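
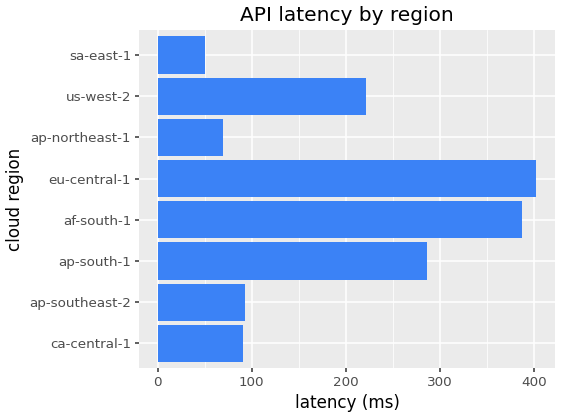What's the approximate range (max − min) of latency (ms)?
Max eu-central-1 ≈ 400, min sa-east-1 ≈ 50; range ≈ 350.

≈ 350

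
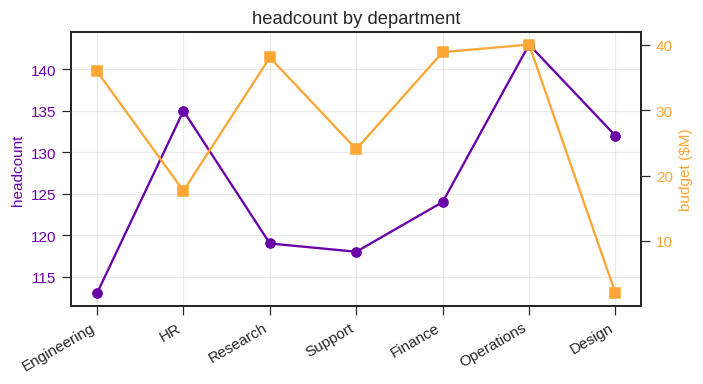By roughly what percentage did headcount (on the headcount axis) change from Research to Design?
Research ≈ 120, Design ≈ 130; (130 − 120) / 120 ≈ +8.3%.

≈ +8.3%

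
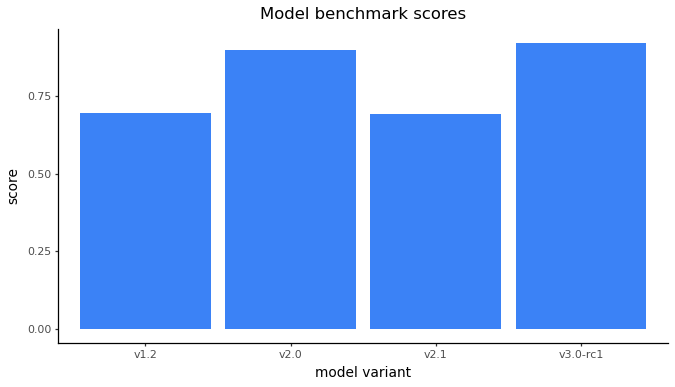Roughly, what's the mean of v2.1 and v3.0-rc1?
(0.7 + 0.9) / 2 ≈ 0.8.

≈ 0.8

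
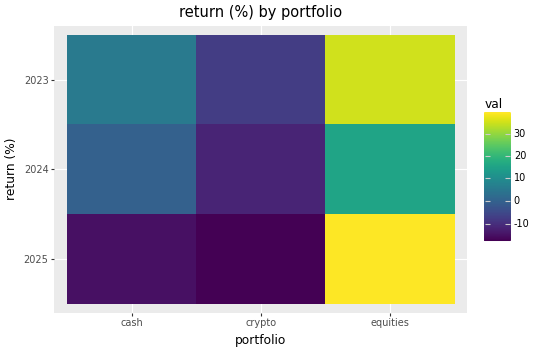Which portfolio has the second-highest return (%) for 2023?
cash

Top 3 for 2023: equities ≈ 35, cash ≈ 5, crypto ≈ -10.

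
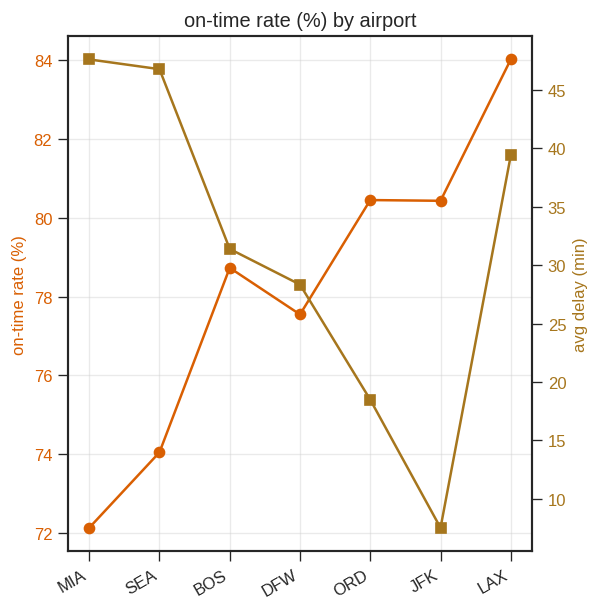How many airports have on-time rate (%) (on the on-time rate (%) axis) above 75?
5

Above 75: BOS, DFW, ORD, JFK, LAX.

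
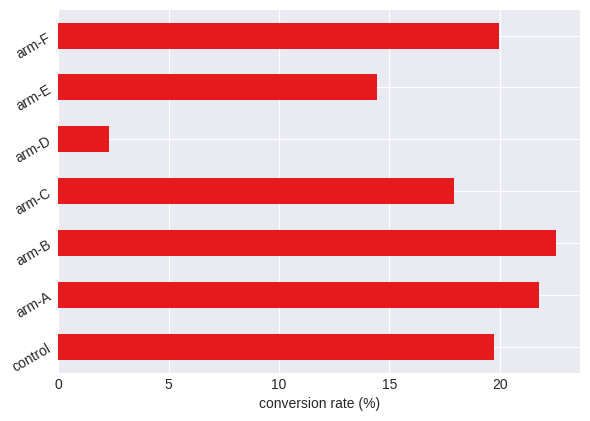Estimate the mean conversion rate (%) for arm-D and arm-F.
≈ 11

(2 + 20) / 2 ≈ 11.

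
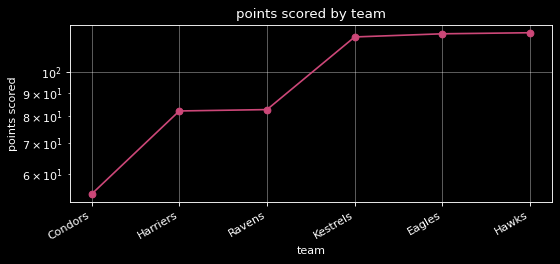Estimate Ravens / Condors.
≈ 1.6×

Ravens ≈ 80, Condors ≈ 50; 80/50 ≈ 1.6.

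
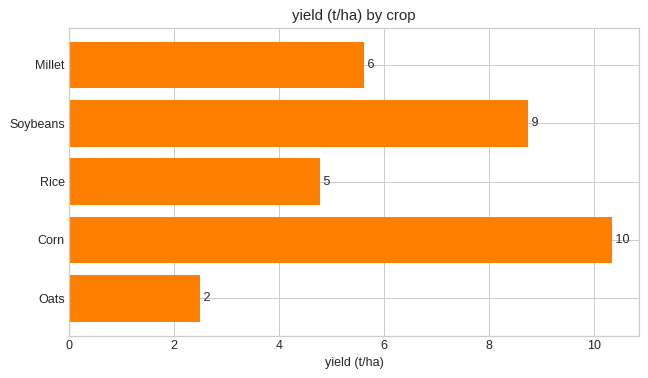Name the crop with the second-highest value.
Soybeans

Top 3: Corn ≈ 10, Soybeans ≈ 9, Millet ≈ 6.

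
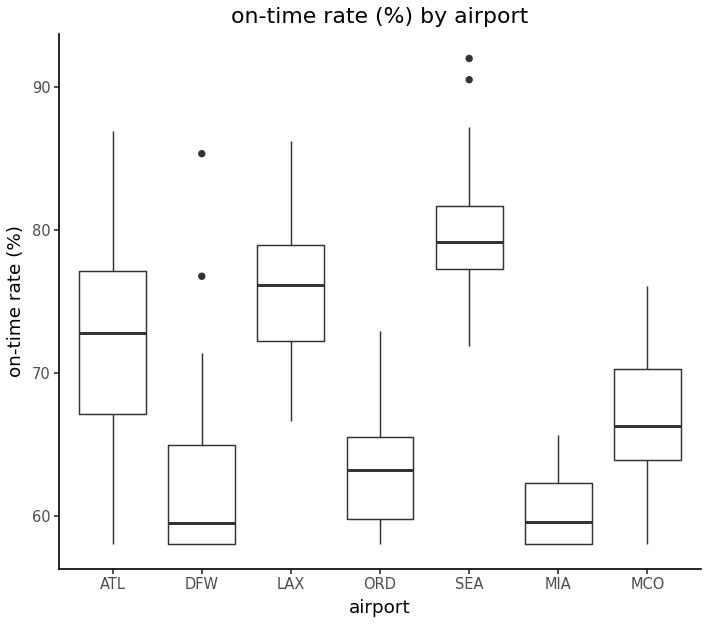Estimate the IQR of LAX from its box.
≈ 6

Q3 ≈ 78, Q1 ≈ 72; IQR ≈ 6.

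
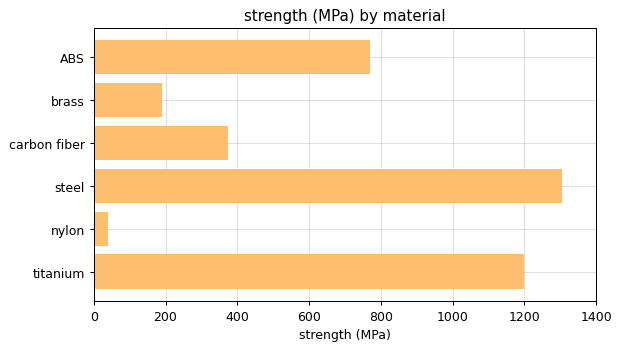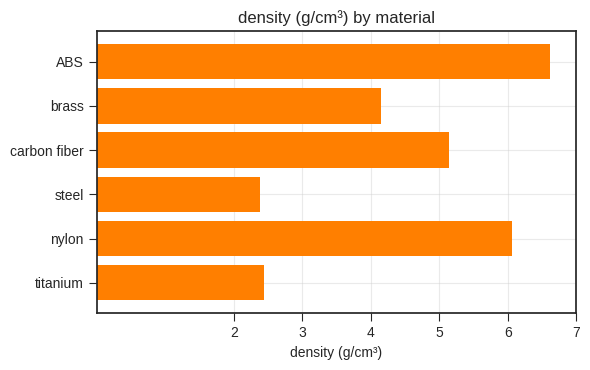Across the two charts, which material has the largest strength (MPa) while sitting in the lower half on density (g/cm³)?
Chart 2 median density (g/cm³) ≈ 5; below-median materials: brass, steel, titanium. Among those, steel has the highest strength (MPa) (≈ 1400).

steel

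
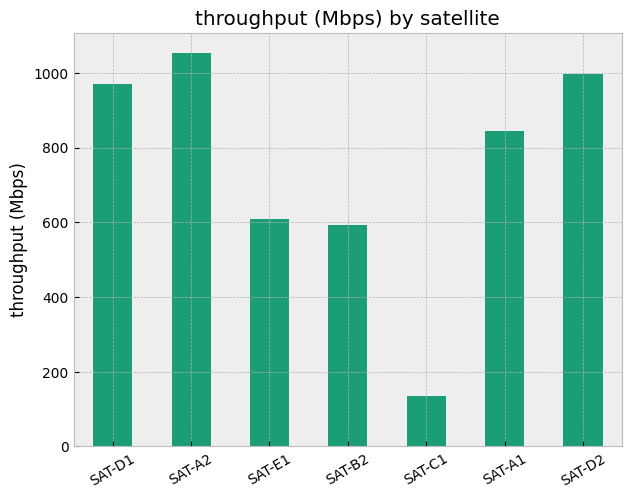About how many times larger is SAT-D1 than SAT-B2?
≈ 1.67×

SAT-D1 ≈ 1000, SAT-B2 ≈ 600; 1000/600 ≈ 1.67.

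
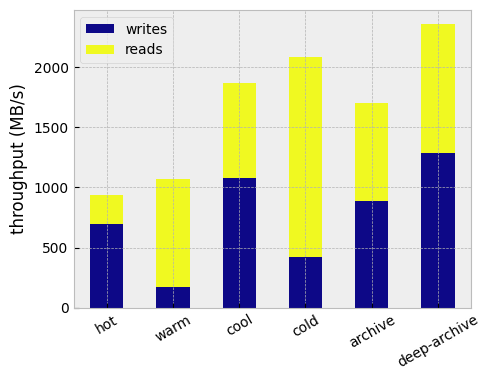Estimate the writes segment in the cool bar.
writes top ≈ 1000, bottom ≈ 0; segment ≈ 1000.

≈ 1000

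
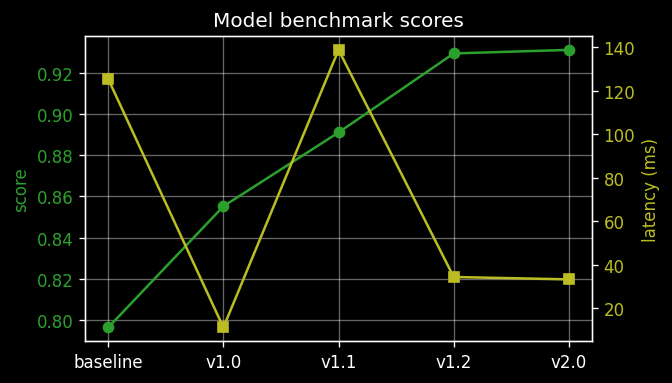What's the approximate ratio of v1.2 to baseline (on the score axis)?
≈ 1.15×

v1.2 ≈ 0.92, baseline ≈ 0.80; 0.92/0.80 ≈ 1.15.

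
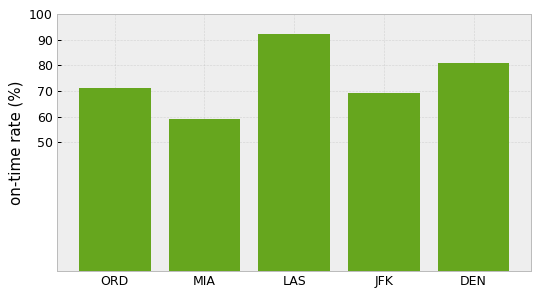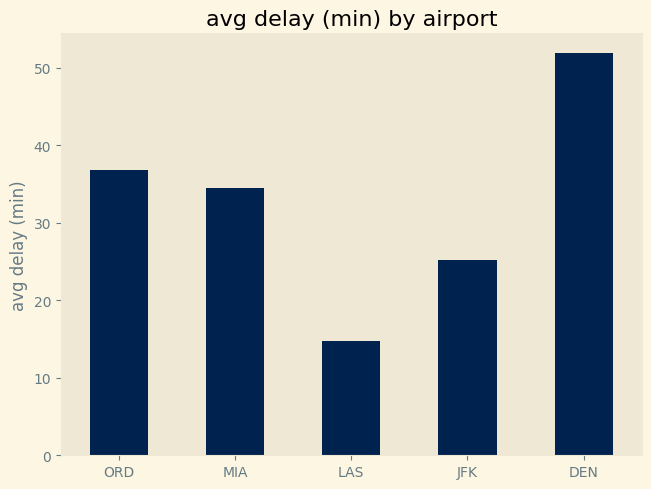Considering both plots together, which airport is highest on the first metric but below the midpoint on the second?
Chart 2 median avg delay (min) ≈ 35; below-median airports: LAS, JFK. Among those, LAS has the highest on-time rate (%) (≈ 90).

LAS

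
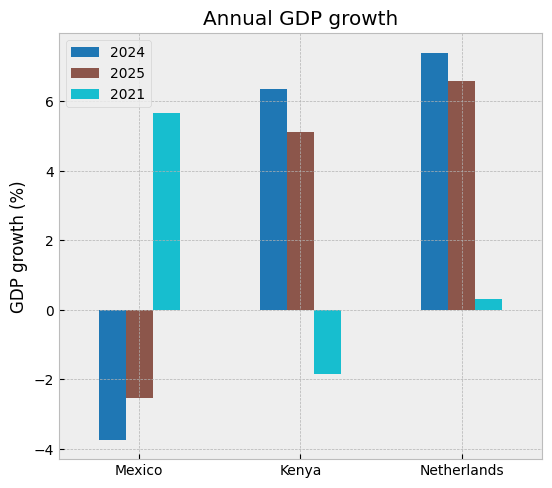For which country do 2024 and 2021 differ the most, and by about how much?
Mexico, ≈ 10 %

Mexico: 2024 ≈ -4, 2021 ≈ 6 → gap ≈ 10. Next-largest (Kenya) is only ≈ 8.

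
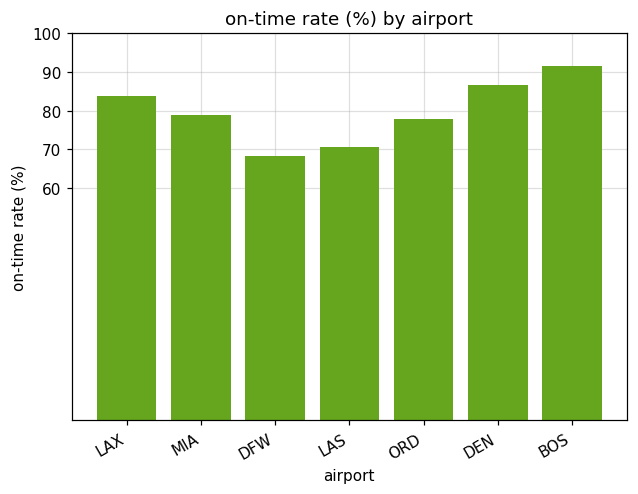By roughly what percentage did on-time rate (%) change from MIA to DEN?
MIA ≈ 80, DEN ≈ 90; (90 − 80) / 80 ≈ +12.5%.

≈ +12.5%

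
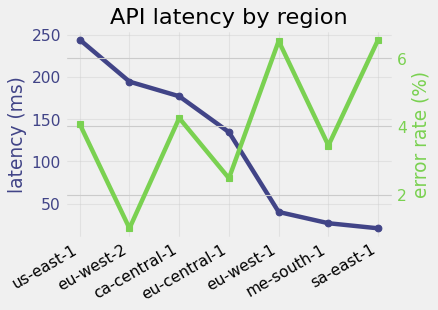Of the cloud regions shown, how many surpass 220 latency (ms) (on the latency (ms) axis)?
1

Above 220: us-east-1.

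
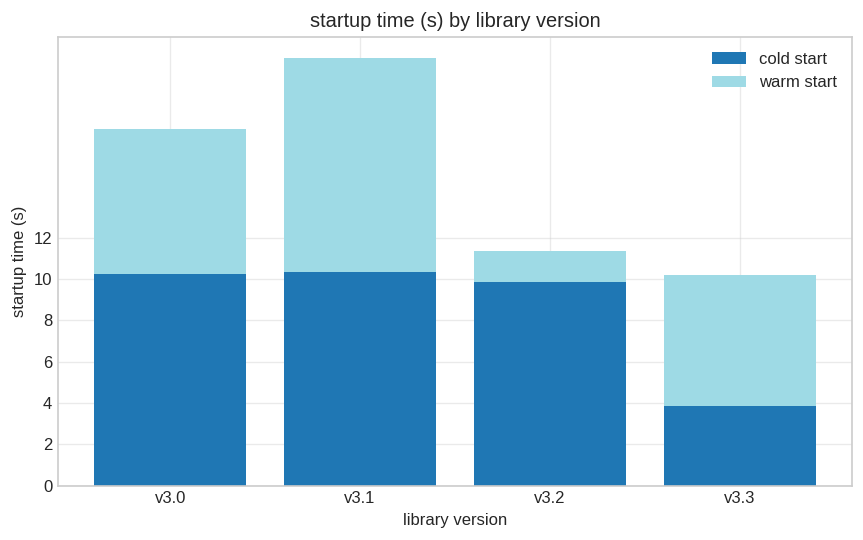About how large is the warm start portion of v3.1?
≈ 10

warm start top ≈ 20, bottom ≈ 10; segment ≈ 10.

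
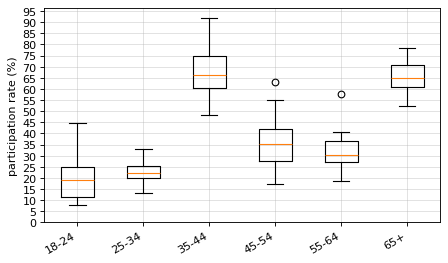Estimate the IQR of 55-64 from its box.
Q3 ≈ 35, Q1 ≈ 25; IQR ≈ 10.

≈ 10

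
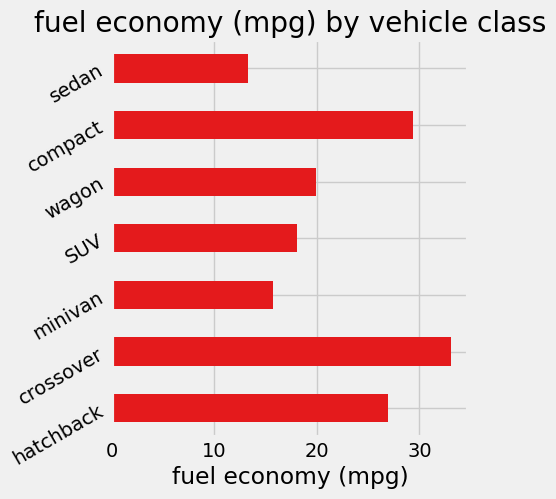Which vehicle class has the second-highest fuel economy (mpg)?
compact

Top 3: crossover ≈ 35, compact ≈ 30, hatchback ≈ 25.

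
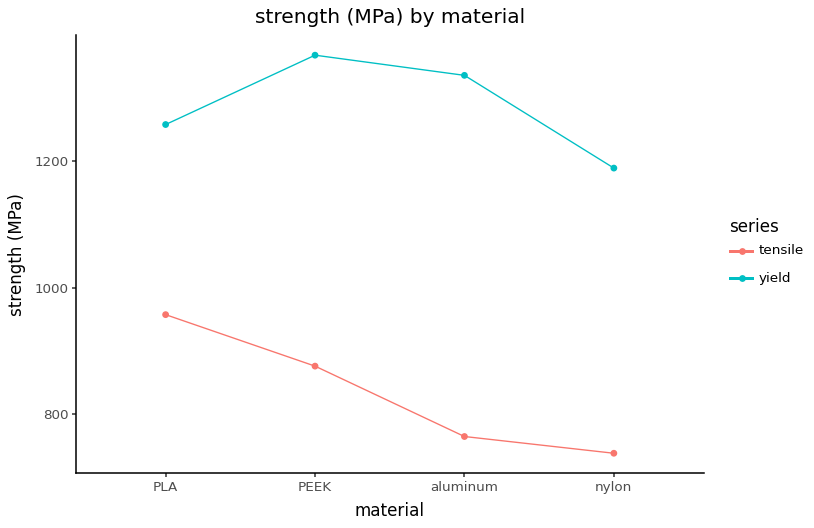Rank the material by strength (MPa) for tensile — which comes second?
Top 3 for tensile: PLA ≈ 1000, PEEK ≈ 900, aluminum ≈ 800.

PEEK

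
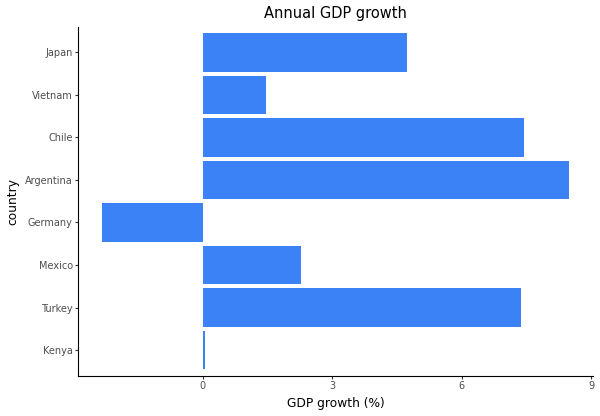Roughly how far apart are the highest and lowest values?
Max Argentina ≈ 8, min Germany ≈ -2; range ≈ 10.

≈ 10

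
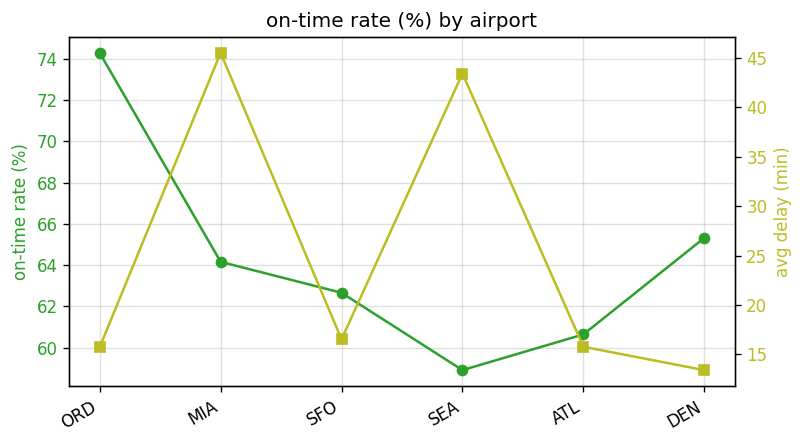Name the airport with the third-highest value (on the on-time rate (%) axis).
Top 4 (on the on-time rate (%) axis): ORD ≈ 74, DEN ≈ 66, MIA ≈ 64, SFO ≈ 62.

MIA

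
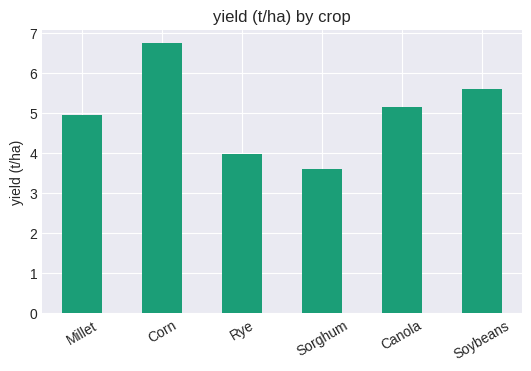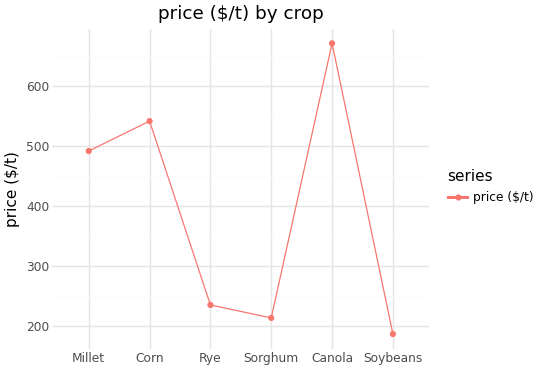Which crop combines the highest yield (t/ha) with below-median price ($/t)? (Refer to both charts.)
Soybeans

Chart 2 median price ($/t) ≈ 400; below-median crops: Rye, Sorghum, Soybeans. Among those, Soybeans has the highest yield (t/ha) (≈ 6).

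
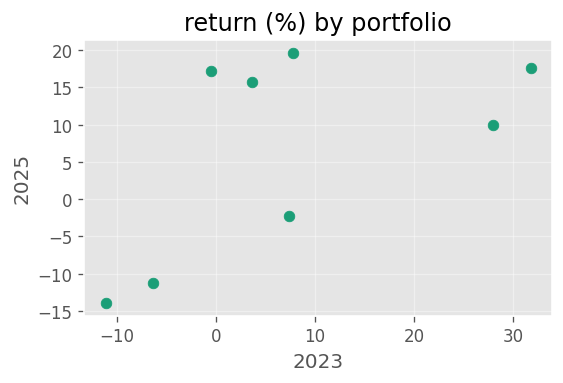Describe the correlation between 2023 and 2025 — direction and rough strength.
Points are positively correlated; moderate (|r| ≈ 0.6).

positive, moderate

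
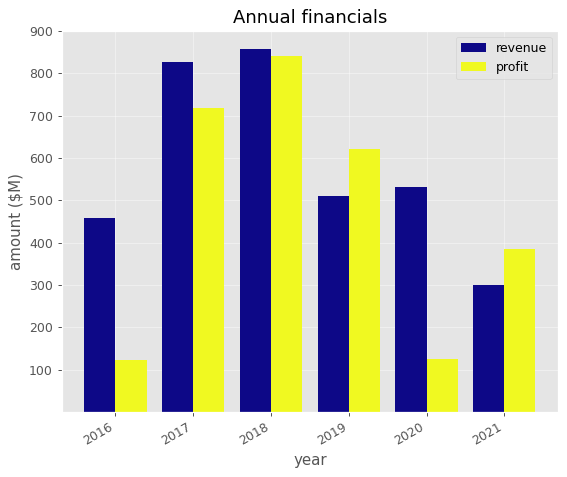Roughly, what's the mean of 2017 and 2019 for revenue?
≈ 650

(800 + 500) / 2 ≈ 650.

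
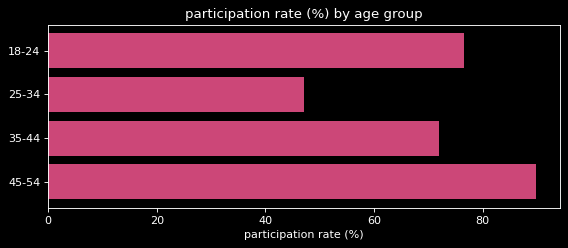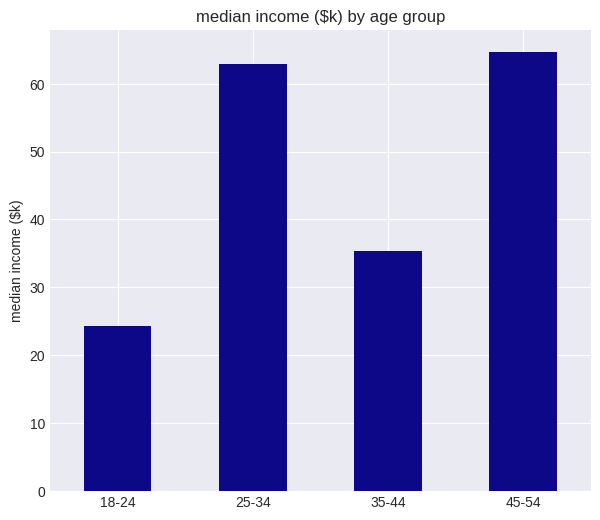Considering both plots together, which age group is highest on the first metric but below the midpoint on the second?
18-24

Chart 2 median median income ($k) ≈ 50; below-median age groups: 18-24, 35-44. Among those, 18-24 has the highest participation rate (%) (≈ 80).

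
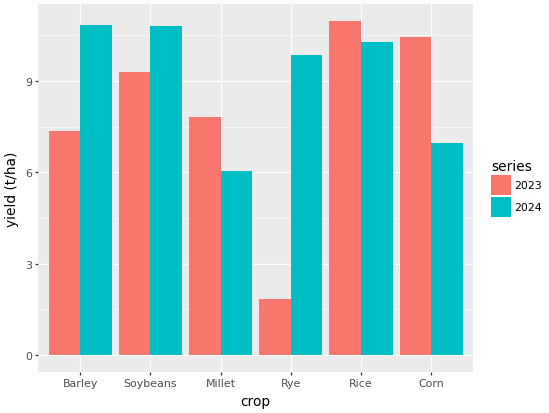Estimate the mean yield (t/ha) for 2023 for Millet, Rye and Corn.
(8 + 2 + 10) / 3 ≈ 7.

≈ 7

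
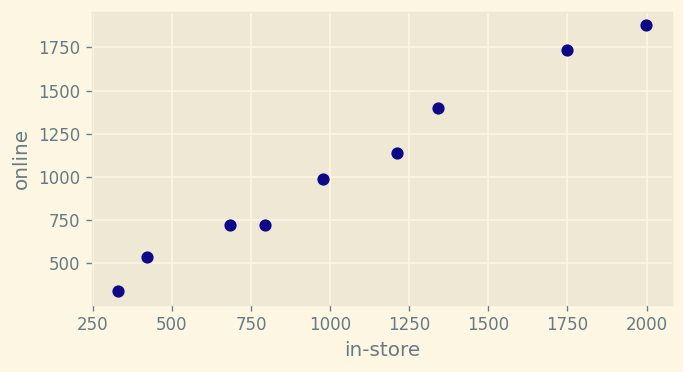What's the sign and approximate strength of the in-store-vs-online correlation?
Points are positively correlated; strong (|r| ≈ 1.0).

positive, strong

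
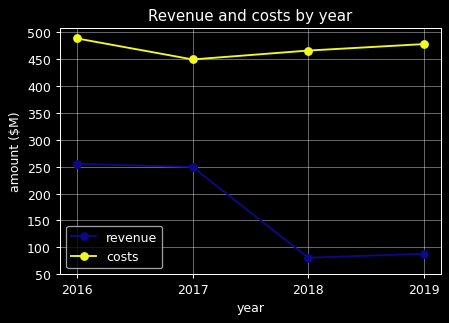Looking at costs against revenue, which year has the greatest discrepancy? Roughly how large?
2019, ≈ 400 $M

2019: costs ≈ 500, revenue ≈ 100 → gap ≈ 400. Next-largest (2018) is only ≈ 350.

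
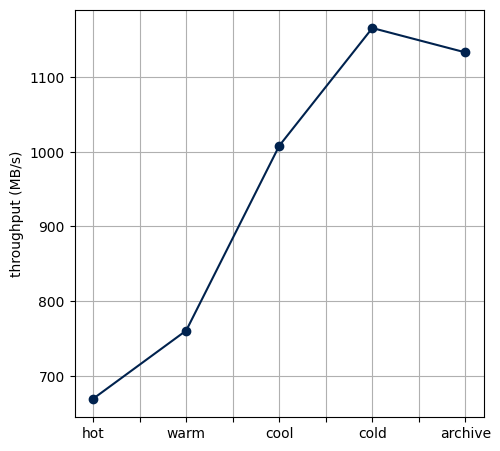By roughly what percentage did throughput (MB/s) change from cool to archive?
cool ≈ 1000, archive ≈ 1150; (1150 − 1000) / 1000 ≈ +15%.

≈ +15%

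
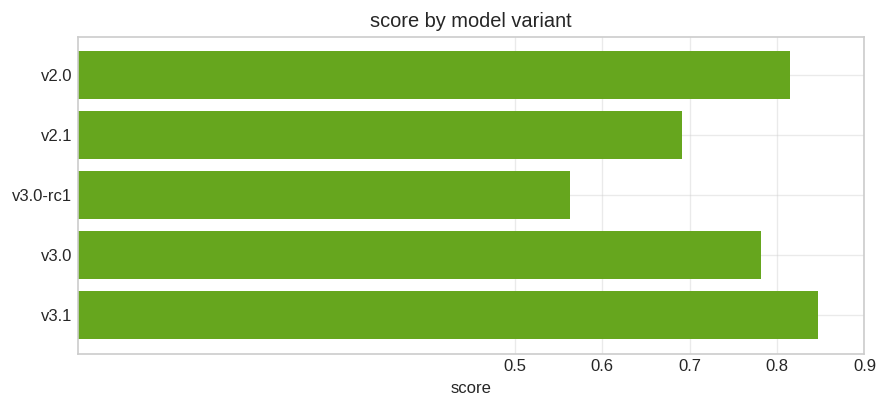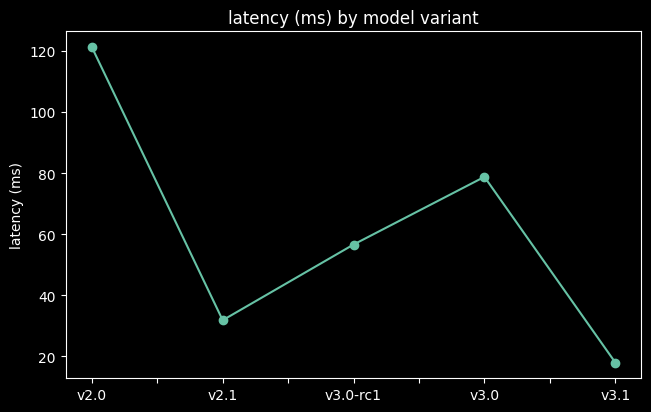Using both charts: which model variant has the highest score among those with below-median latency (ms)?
v3.1

Chart 2 median latency (ms) ≈ 60; below-median model variants: v2.1, v3.1. Among those, v3.1 has the highest score (≈ 0.8).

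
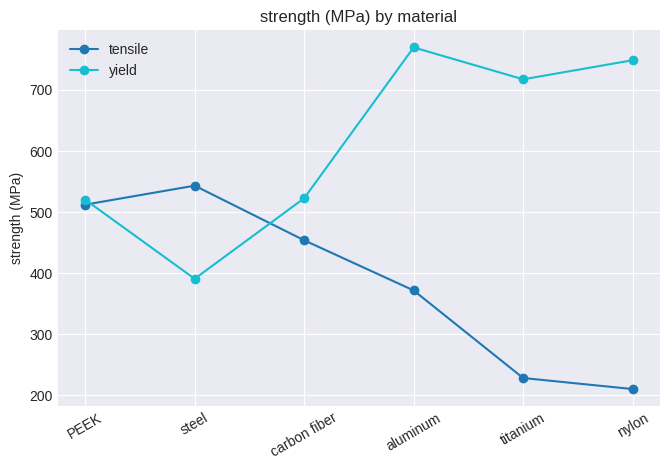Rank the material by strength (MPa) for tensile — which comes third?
carbon fiber

Top 4 for tensile: steel ≈ 550, PEEK ≈ 500, carbon fiber ≈ 450, aluminum ≈ 350.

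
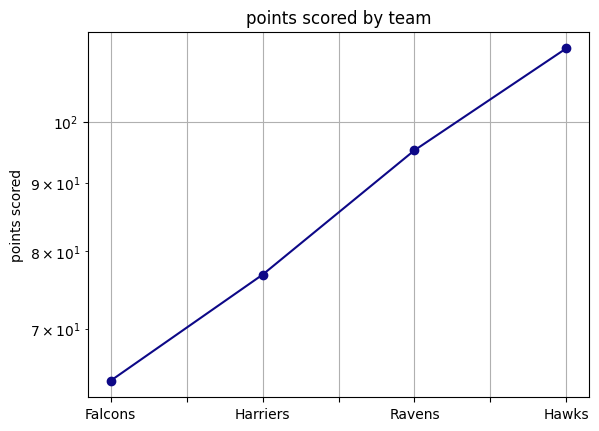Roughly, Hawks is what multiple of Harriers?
Hawks ≈ 115, Harriers ≈ 75; 115/75 ≈ 1.53.

≈ 1.53×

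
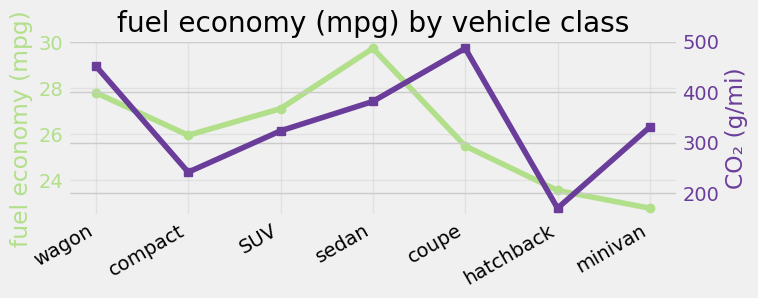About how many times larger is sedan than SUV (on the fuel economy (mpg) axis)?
sedan ≈ 30, SUV ≈ 27; 30/27 ≈ 1.11.

≈ 1.11×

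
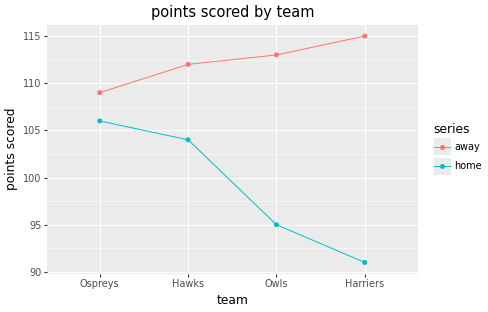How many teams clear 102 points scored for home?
Above 102: Ospreys, Hawks.

2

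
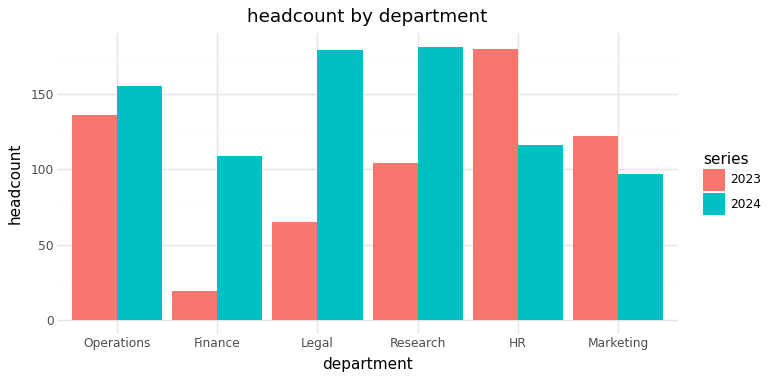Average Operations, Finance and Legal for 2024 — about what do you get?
(160 + 100 + 180) / 3 ≈ 147.

≈ 147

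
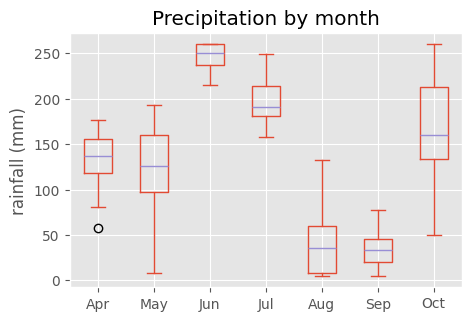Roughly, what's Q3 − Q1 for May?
≈ 60

Q3 ≈ 160, Q1 ≈ 100; IQR ≈ 60.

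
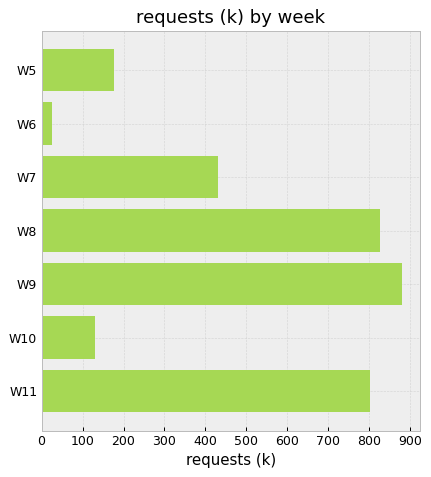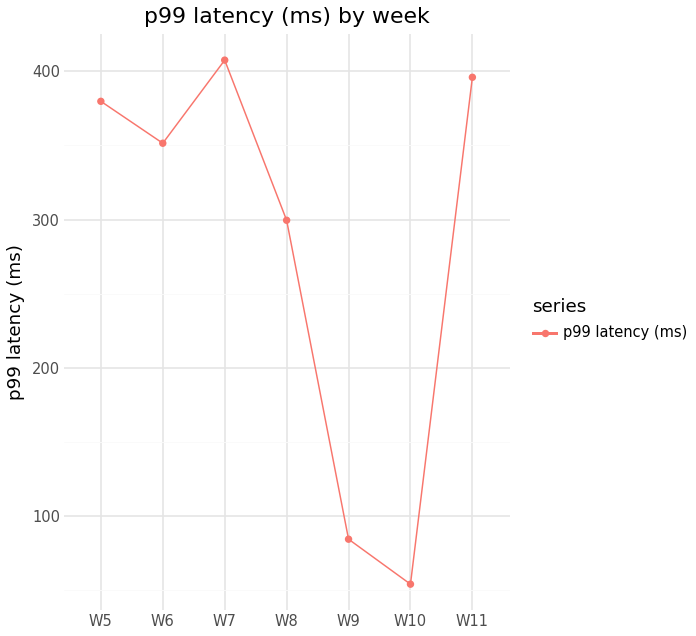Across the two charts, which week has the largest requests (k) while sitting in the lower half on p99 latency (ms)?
W9

Chart 2 median p99 latency (ms) ≈ 350; below-median weeks: W8, W9, W10. Among those, W9 has the highest requests (k) (≈ 900).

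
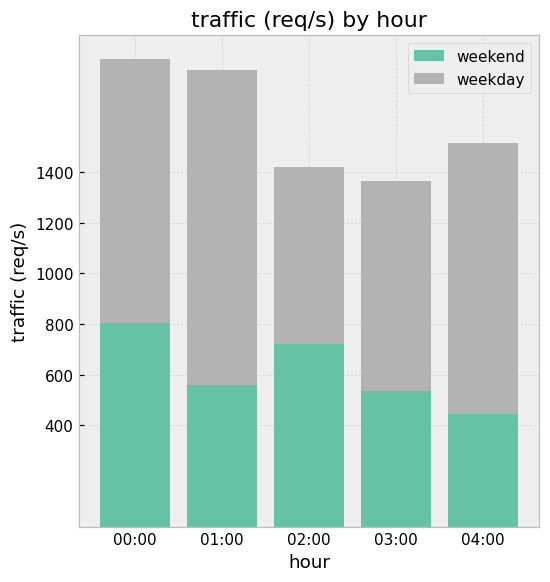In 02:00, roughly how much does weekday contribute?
weekday top ≈ 1400, bottom ≈ 800; segment ≈ 600.

≈ 600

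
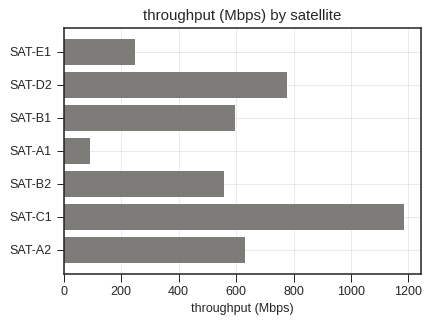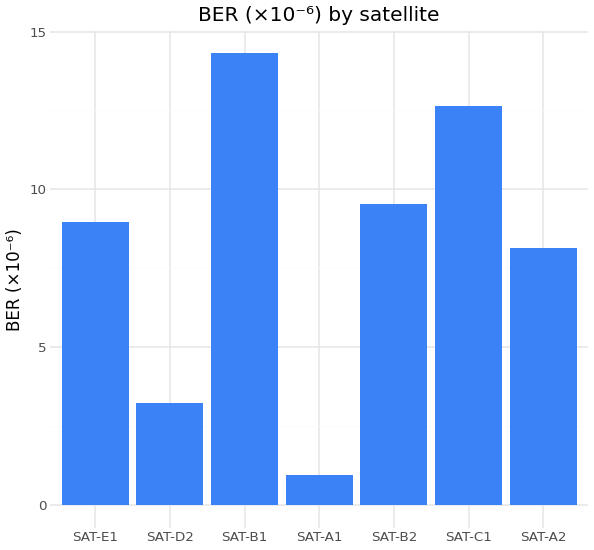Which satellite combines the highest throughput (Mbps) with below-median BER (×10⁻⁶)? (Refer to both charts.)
Chart 2 median BER (×10⁻⁶) ≈ 8; below-median satellites: SAT-D2, SAT-A1, SAT-A2. Among those, SAT-D2 has the highest throughput (Mbps) (≈ 800).

SAT-D2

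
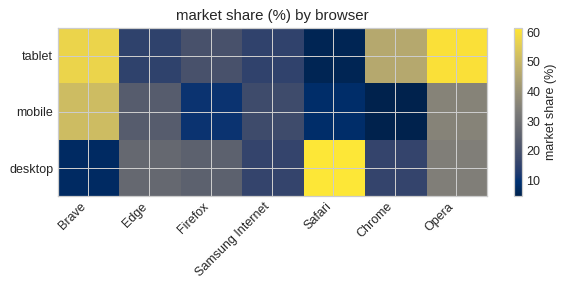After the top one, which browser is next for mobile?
Opera

Top 3 for mobile: Brave ≈ 50, Opera ≈ 35, Edge ≈ 25.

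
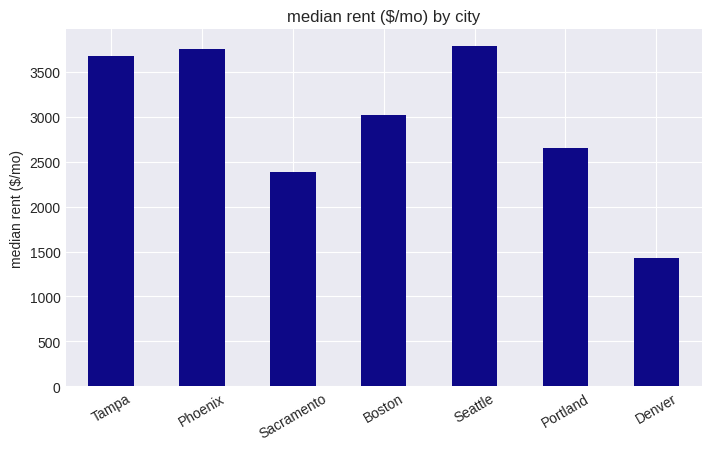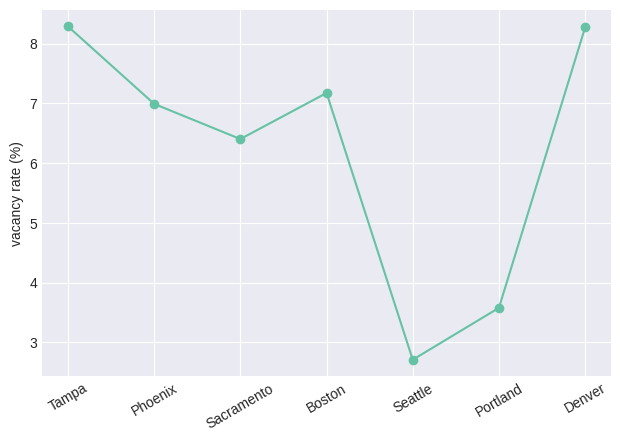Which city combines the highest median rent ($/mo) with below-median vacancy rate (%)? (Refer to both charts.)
Chart 2 median vacancy rate (%) ≈ 7; below-median cities: Sacramento, Seattle, Portland. Among those, Seattle has the highest median rent ($/mo) (≈ 4000).

Seattle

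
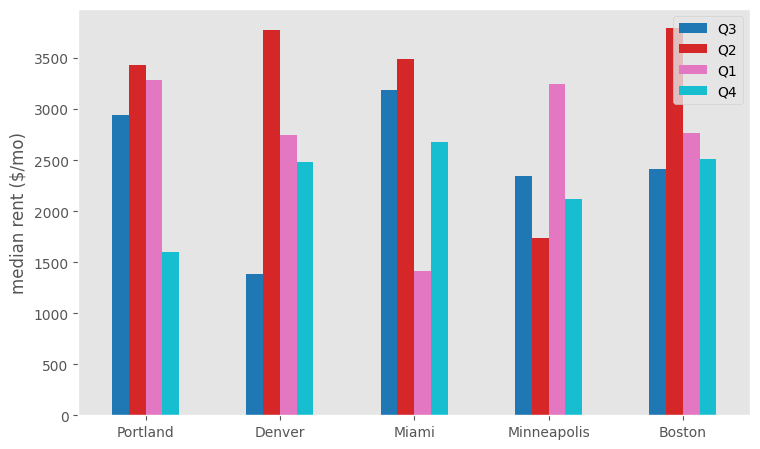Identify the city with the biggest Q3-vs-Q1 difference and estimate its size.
Miami, ≈ 1500 $/mo

Miami: Q3 ≈ 3000, Q1 ≈ 1500 → gap ≈ 1500. Next-largest (Denver) is only ≈ 1000.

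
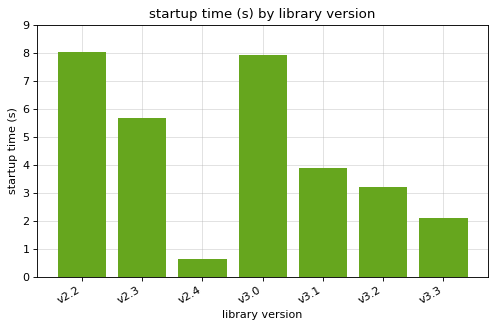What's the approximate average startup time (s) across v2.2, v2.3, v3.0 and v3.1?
≈ 6

(8 + 6 + 8 + 4) / 4 ≈ 6.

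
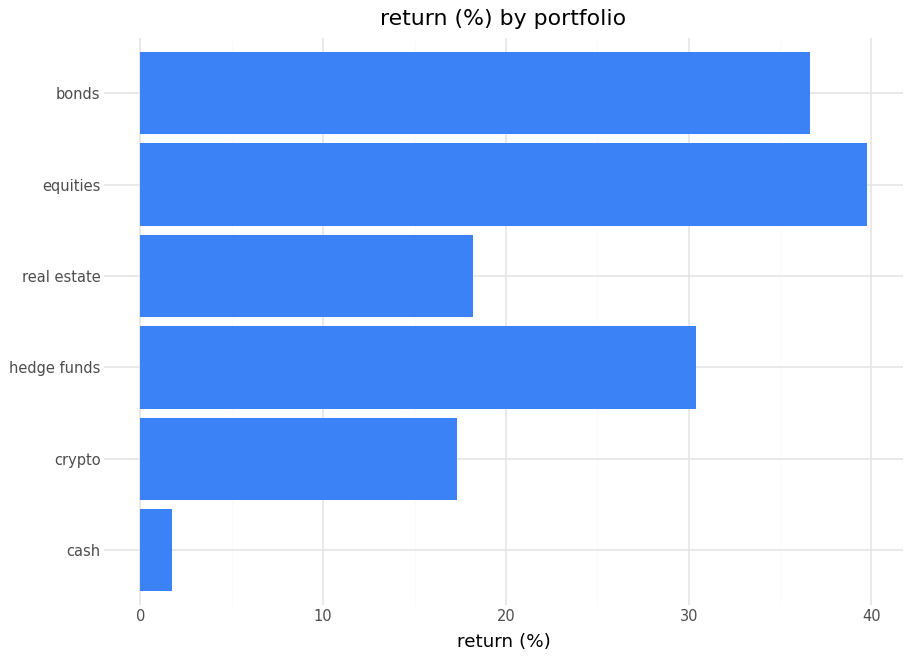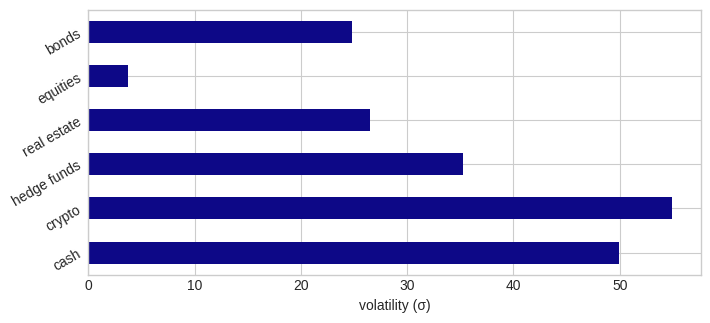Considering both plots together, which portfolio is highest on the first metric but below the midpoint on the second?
equities

Chart 2 median volatility (σ) ≈ 30; below-median portfolios: real estate, equities, bonds. Among those, equities has the highest return (%) (≈ 40).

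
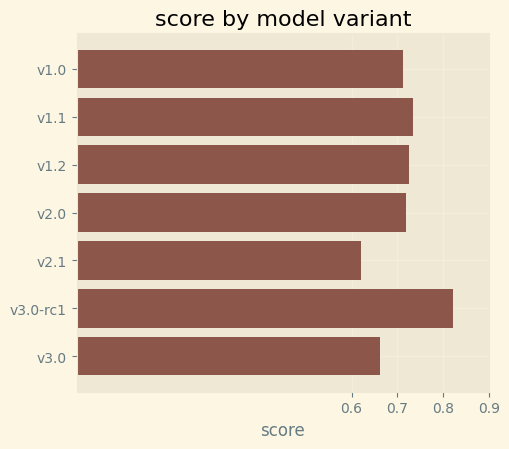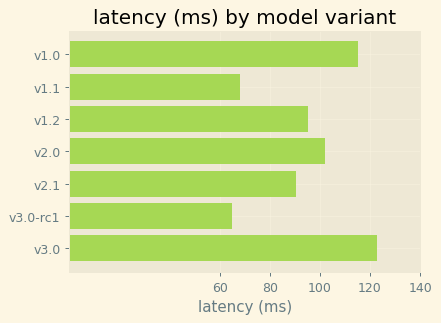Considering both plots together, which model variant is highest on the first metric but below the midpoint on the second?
Chart 2 median latency (ms) ≈ 100; below-median model variants: v1.1, v2.1, v3.0-rc1. Among those, v3.0-rc1 has the highest score (≈ 0.8).

v3.0-rc1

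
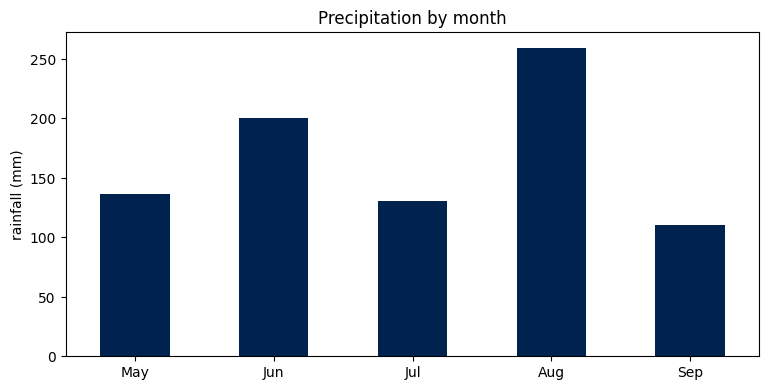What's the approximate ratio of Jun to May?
≈ 1.6×

Jun ≈ 200, May ≈ 125; 200/125 ≈ 1.6.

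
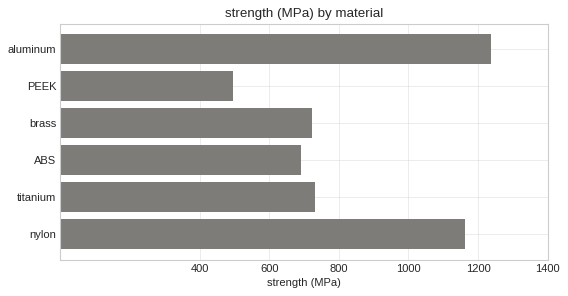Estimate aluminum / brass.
aluminum ≈ 1200, brass ≈ 800; 1200/800 ≈ 1.5.

≈ 1.5×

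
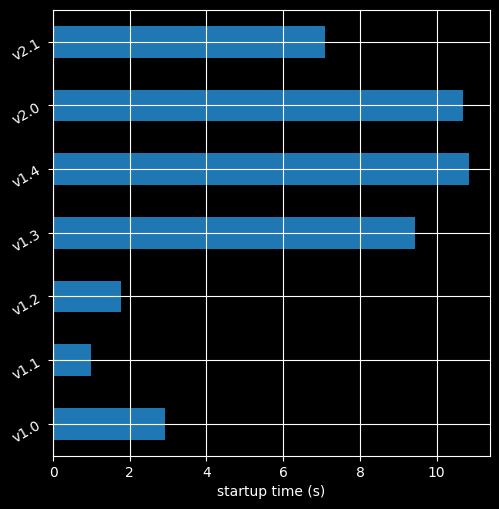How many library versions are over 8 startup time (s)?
3

Above 8: v1.3, v1.4, v2.0.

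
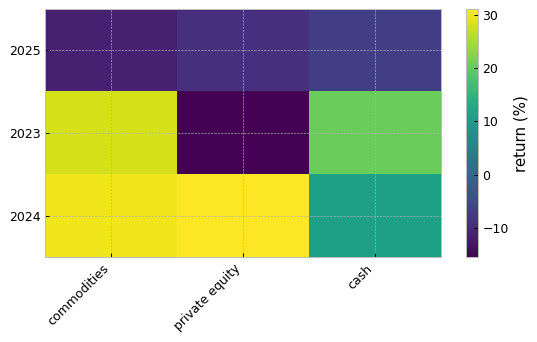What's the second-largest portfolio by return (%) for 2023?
cash

Top 3 for 2023: commodities ≈ 30, cash ≈ 20, private equity ≈ -15.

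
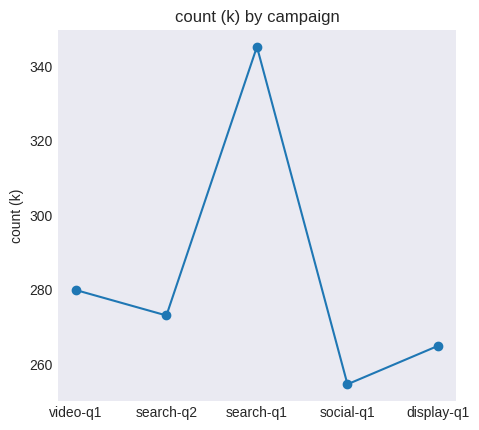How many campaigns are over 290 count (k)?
1

Above 290: search-q1.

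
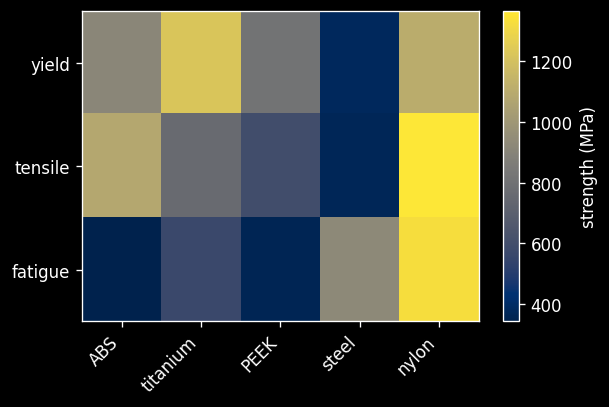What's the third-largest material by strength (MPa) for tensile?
Top 4 for tensile: nylon ≈ 1400, ABS ≈ 1100, titanium ≈ 800, PEEK ≈ 600.

titanium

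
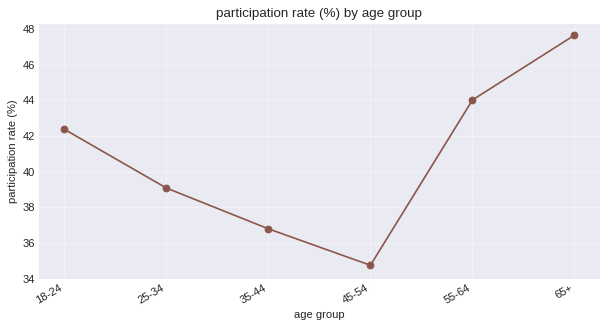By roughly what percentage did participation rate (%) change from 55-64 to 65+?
55-64 ≈ 44, 65+ ≈ 48; (48 − 44) / 44 ≈ +9.1%.

≈ +9.1%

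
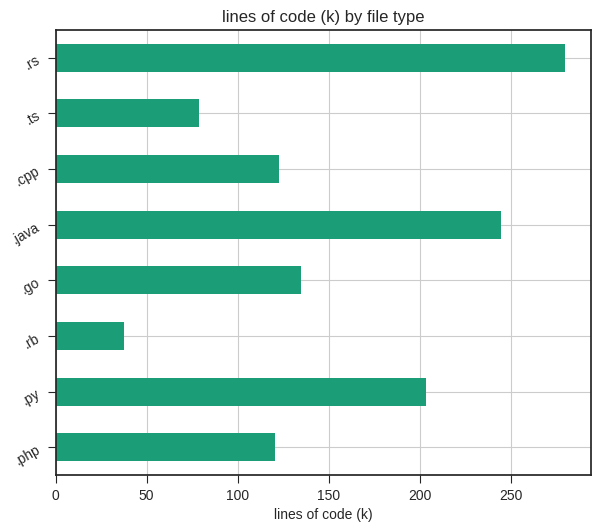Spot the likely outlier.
.rs ≈ 275; the rest sit between ≈ 50 and ≈ 250.

.rs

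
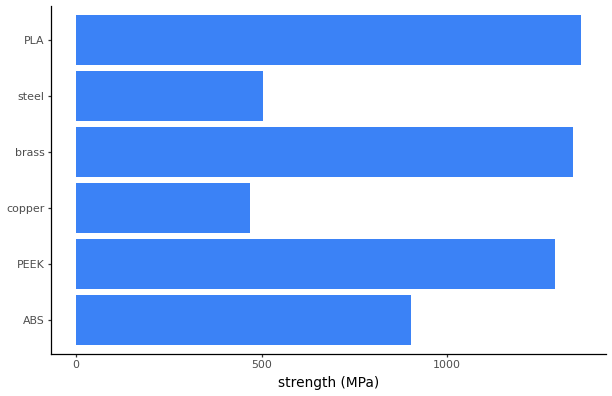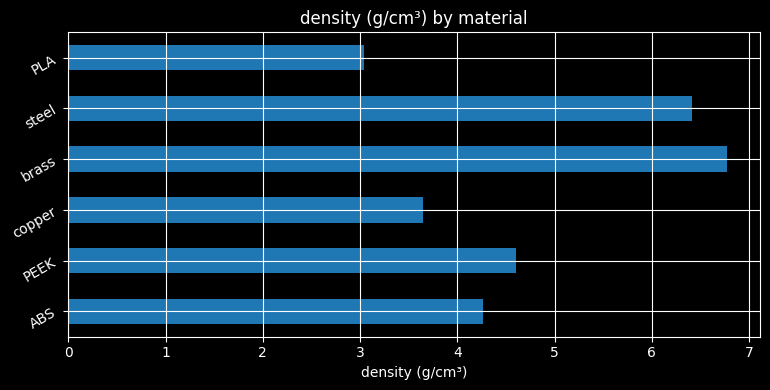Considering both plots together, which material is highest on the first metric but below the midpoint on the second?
PLA

Chart 2 median density (g/cm³) ≈ 4; below-median materials: ABS, copper, PLA. Among those, PLA has the highest strength (MPa) (≈ 1400).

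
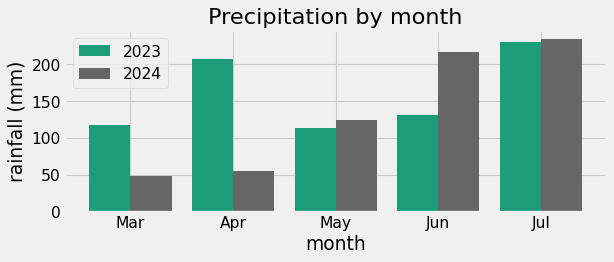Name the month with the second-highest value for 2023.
Top 3 for 2023: Jul ≈ 240, Apr ≈ 200, Jun ≈ 140.

Apr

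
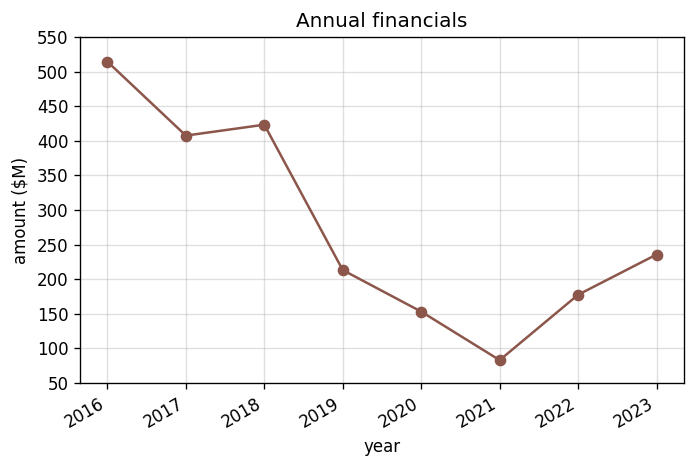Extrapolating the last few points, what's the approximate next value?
≈ 325

Last three: 100, 200, 250 → slope ≈ 75/step → next ≈ 325.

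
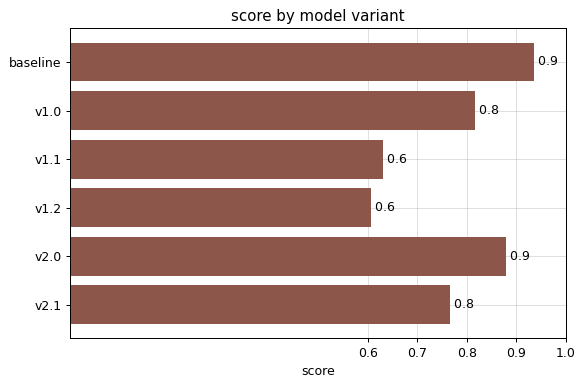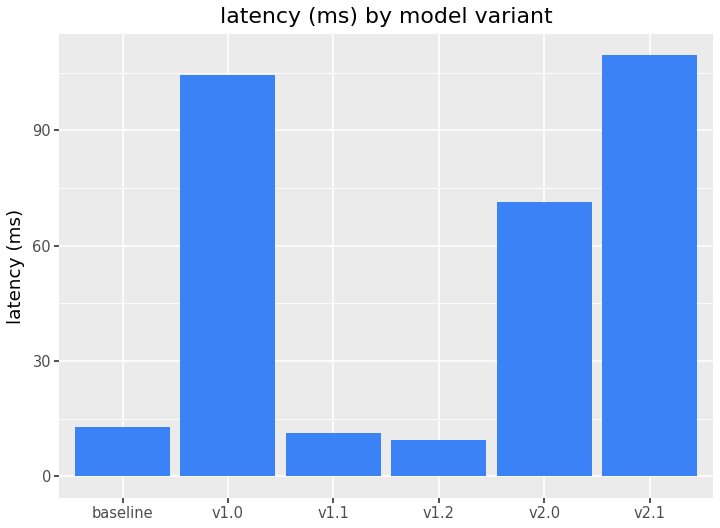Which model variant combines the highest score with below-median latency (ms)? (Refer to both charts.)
baseline

Chart 2 median latency (ms) ≈ 40; below-median model variants: baseline, v1.1, v1.2. Among those, baseline has the highest score (≈ 0.9).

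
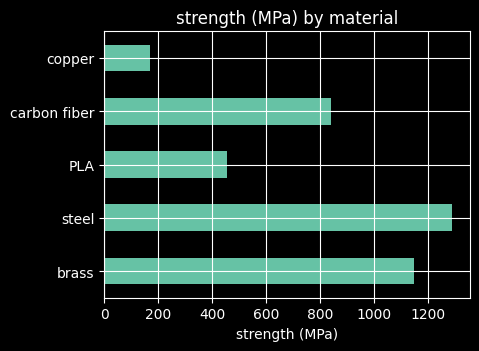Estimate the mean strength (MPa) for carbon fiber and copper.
≈ 500

(800 + 200) / 2 ≈ 500.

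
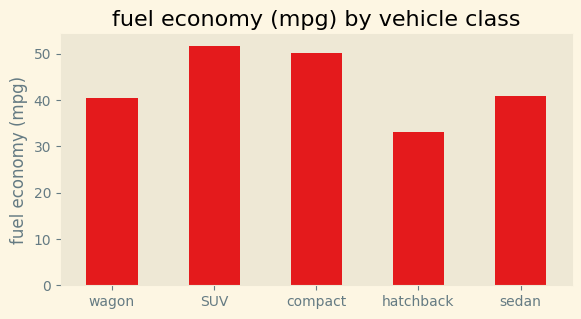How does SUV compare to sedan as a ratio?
SUV ≈ 50, sedan ≈ 40; 50/40 ≈ 1.25.

≈ 1.25×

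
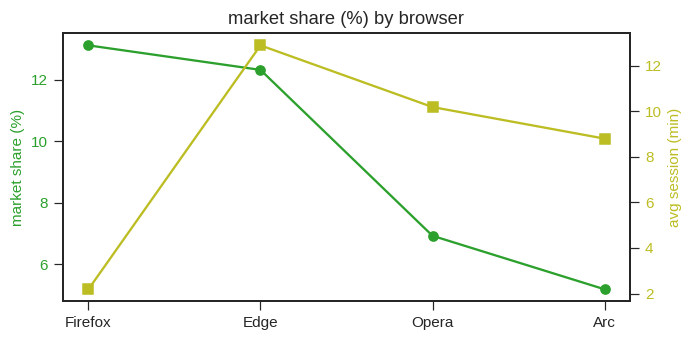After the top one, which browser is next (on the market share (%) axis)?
Edge

Top 3 (on the market share (%) axis): Firefox ≈ 13, Edge ≈ 12, Opera ≈ 7.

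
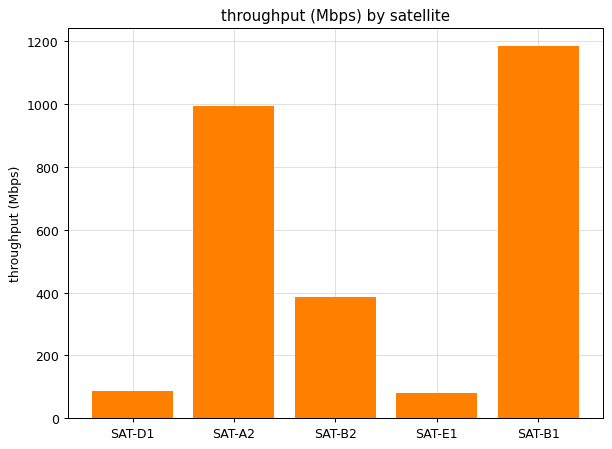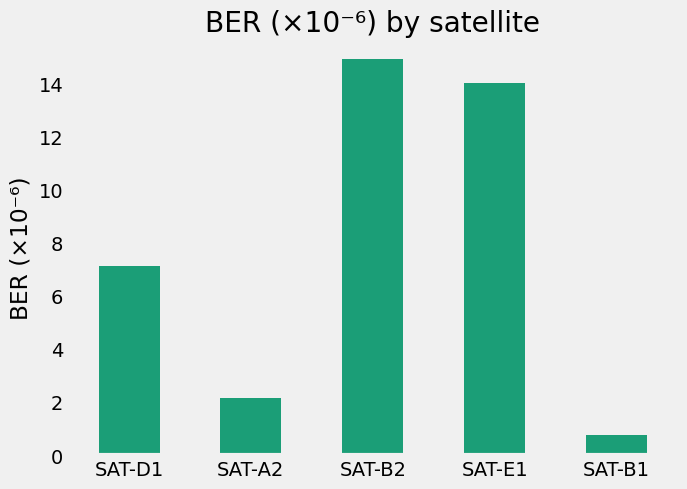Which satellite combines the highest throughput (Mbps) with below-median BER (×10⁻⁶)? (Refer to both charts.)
Chart 2 median BER (×10⁻⁶) ≈ 8; below-median satellites: SAT-A2, SAT-B1. Among those, SAT-B1 has the highest throughput (Mbps) (≈ 1200).

SAT-B1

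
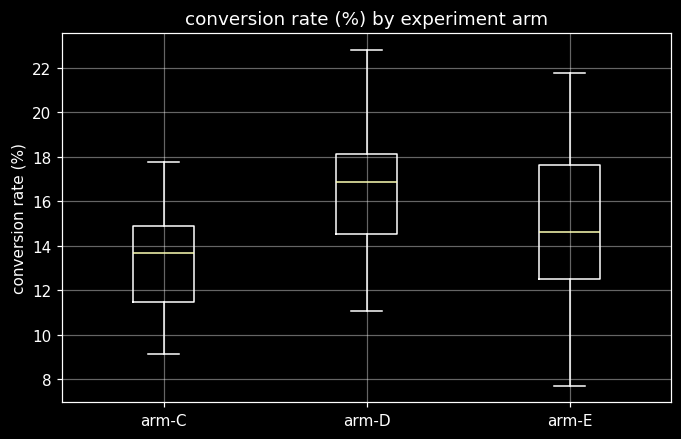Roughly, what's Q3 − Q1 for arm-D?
≈ 3.5

Q3 ≈ 18.0, Q1 ≈ 14.5; IQR ≈ 3.5.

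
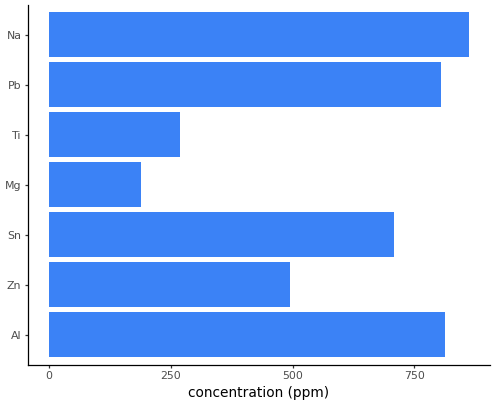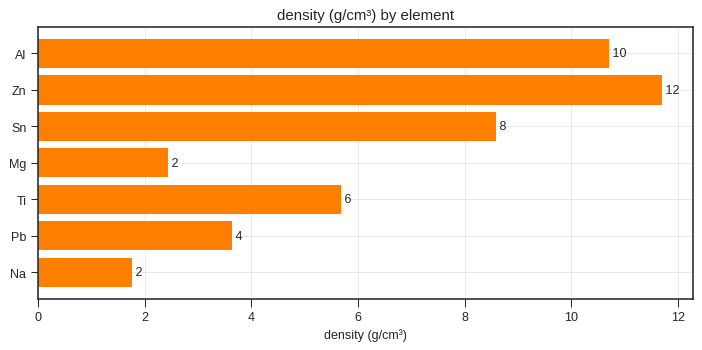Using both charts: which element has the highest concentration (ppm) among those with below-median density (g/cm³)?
Na

Chart 2 median density (g/cm³) ≈ 6; below-median elements: Mg, Pb, Na. Among those, Na has the highest concentration (ppm) (≈ 900).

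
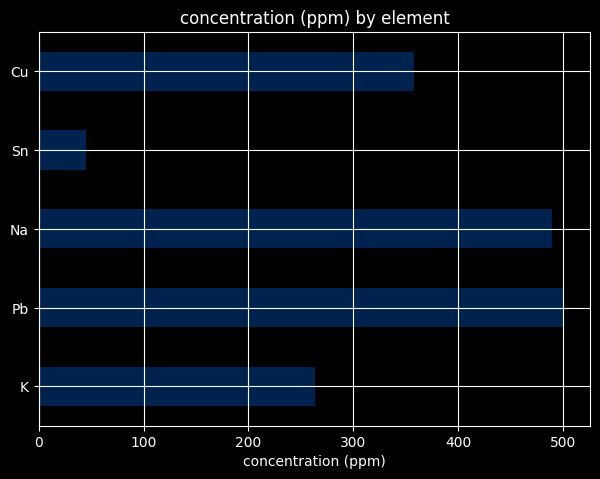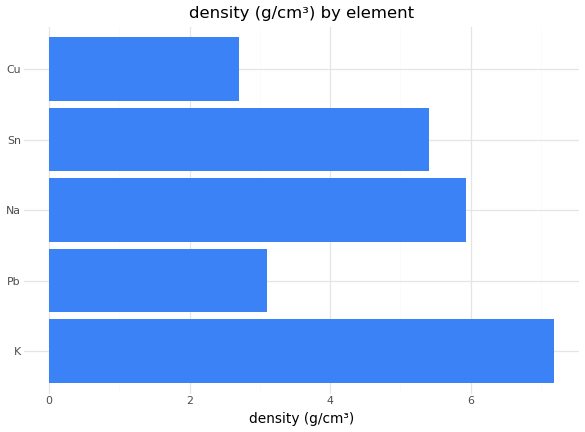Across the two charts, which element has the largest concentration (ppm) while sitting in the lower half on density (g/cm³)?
Pb

Chart 2 median density (g/cm³) ≈ 5; below-median elements: Pb, Cu. Among those, Pb has the highest concentration (ppm) (≈ 500).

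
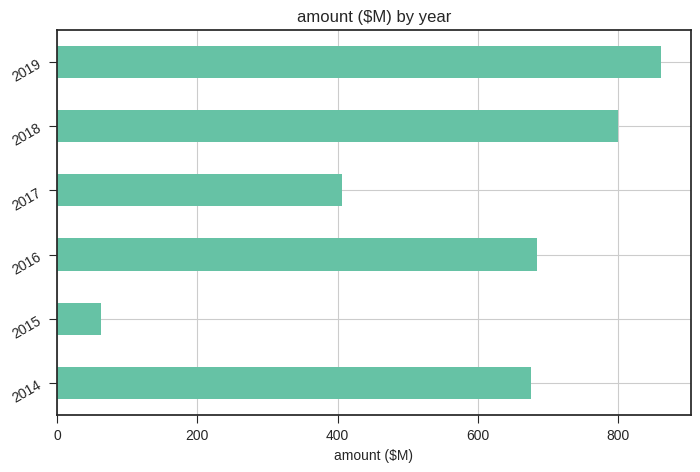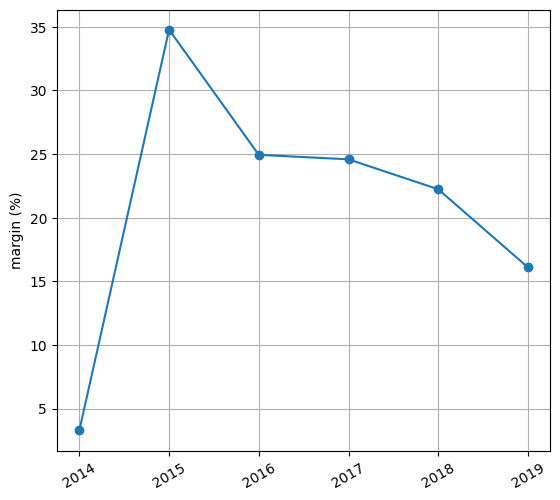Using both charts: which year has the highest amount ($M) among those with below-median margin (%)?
Chart 2 median margin (%) ≈ 25; below-median years: 2014, 2018, 2019. Among those, 2019 has the highest amount ($M) (≈ 900).

2019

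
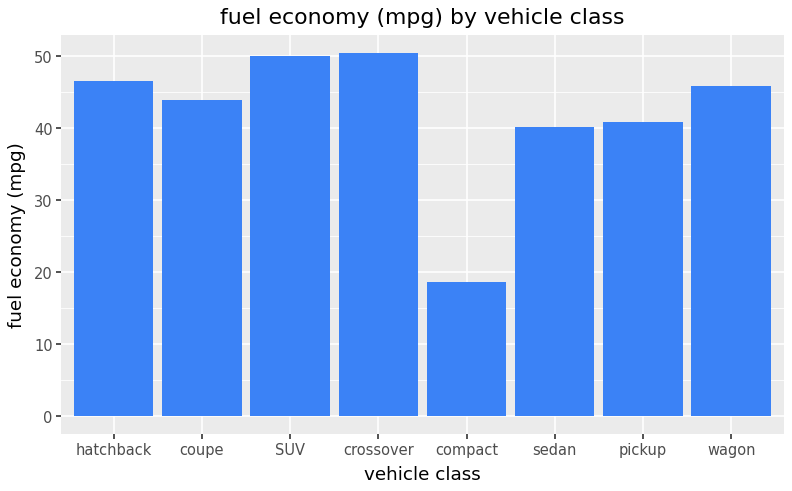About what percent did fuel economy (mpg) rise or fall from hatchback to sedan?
≈ -11.1%

hatchback ≈ 45, sedan ≈ 40; (40 − 45) / 45 ≈ -11.1%.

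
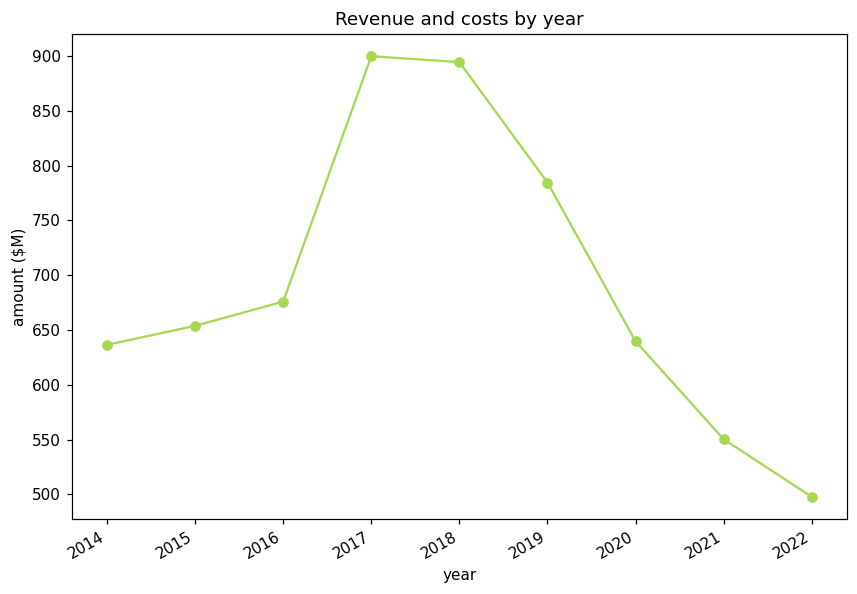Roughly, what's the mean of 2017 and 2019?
≈ 850

(900 + 800) / 2 ≈ 850.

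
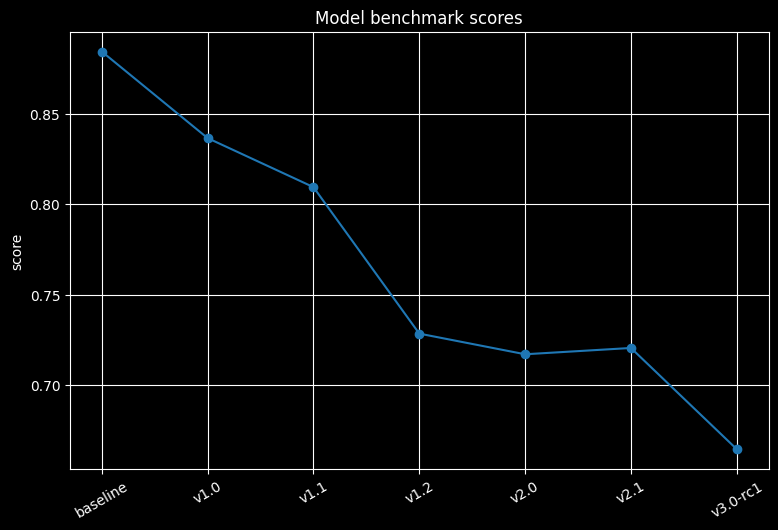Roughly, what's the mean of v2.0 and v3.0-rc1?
≈ 0.69

(0.72 + 0.66) / 2 ≈ 0.69.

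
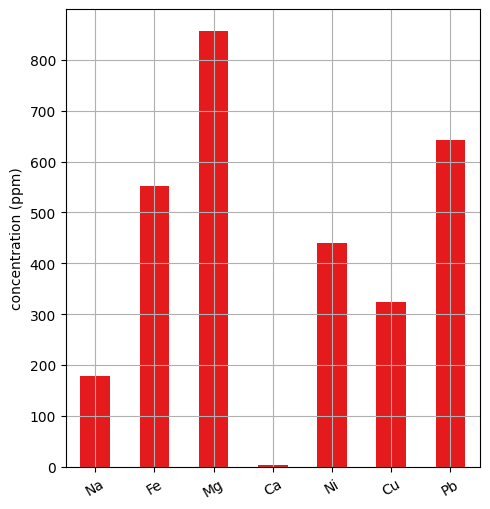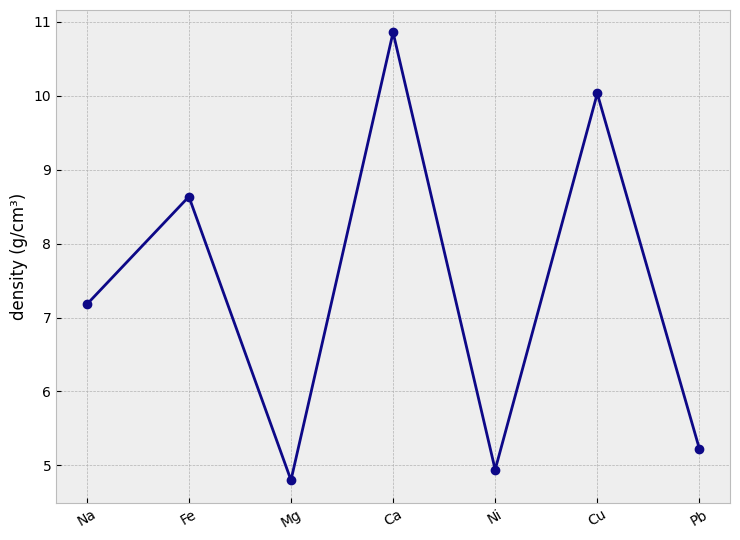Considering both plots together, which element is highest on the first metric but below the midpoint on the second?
Chart 2 median density (g/cm³) ≈ 7; below-median elements: Mg, Ni, Pb. Among those, Mg has the highest concentration (ppm) (≈ 900).

Mg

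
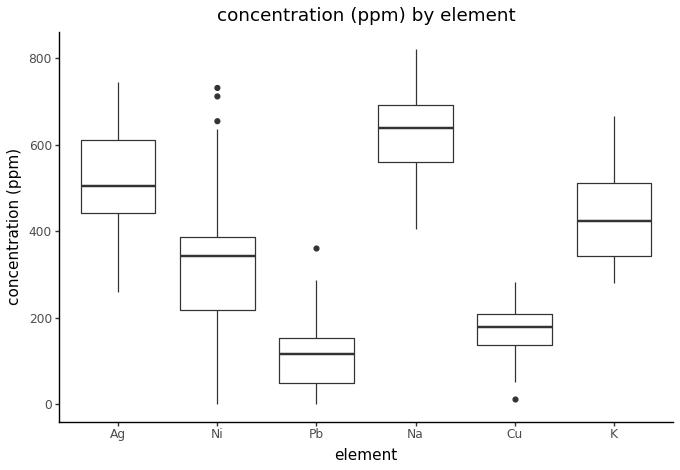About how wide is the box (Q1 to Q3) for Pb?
≈ 100

Q3 ≈ 150, Q1 ≈ 50; IQR ≈ 100.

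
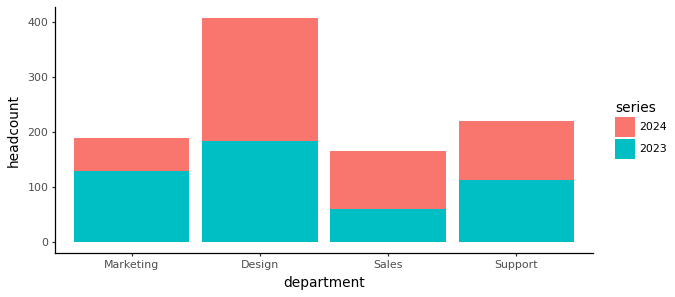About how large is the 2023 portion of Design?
2023 top ≈ 200, bottom ≈ 0; segment ≈ 200.

≈ 200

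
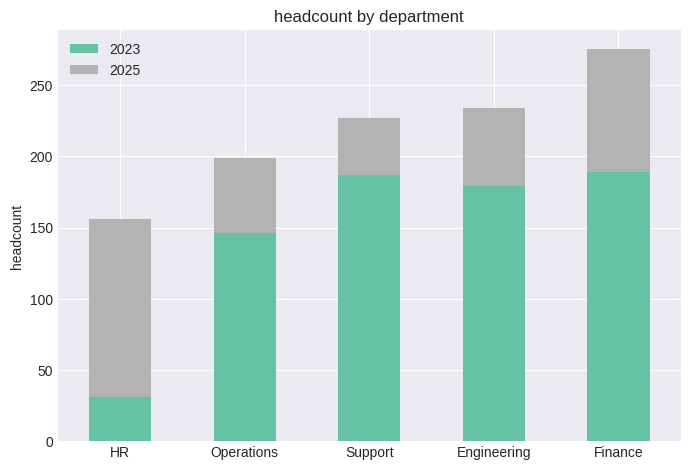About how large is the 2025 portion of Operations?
2025 top ≈ 200, bottom ≈ 150; segment ≈ 50.

≈ 50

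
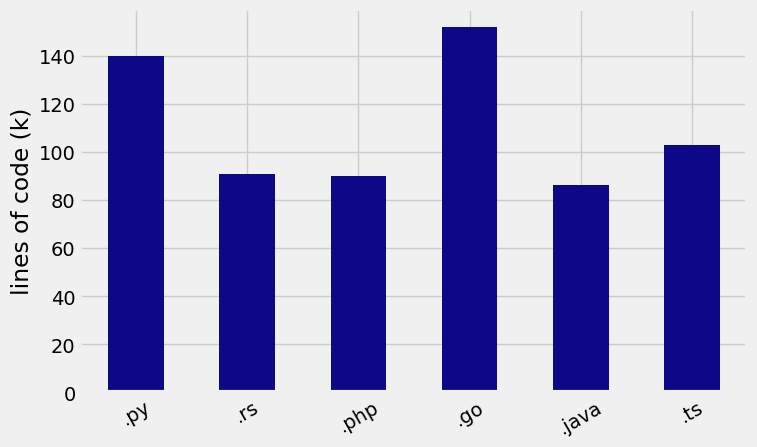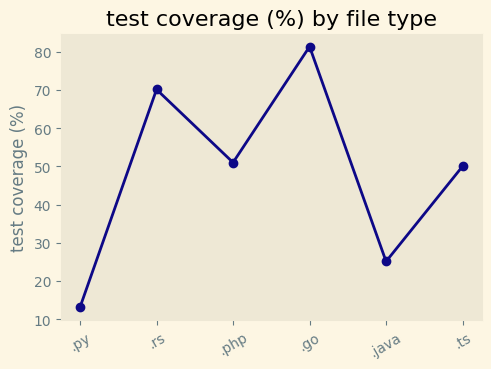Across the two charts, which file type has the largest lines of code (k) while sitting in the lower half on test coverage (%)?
.py

Chart 2 median test coverage (%) ≈ 50; below-median file types: .py, .java, .ts. Among those, .py has the highest lines of code (k) (≈ 140).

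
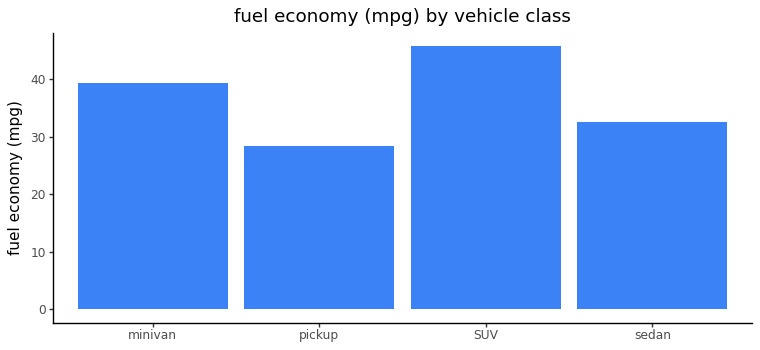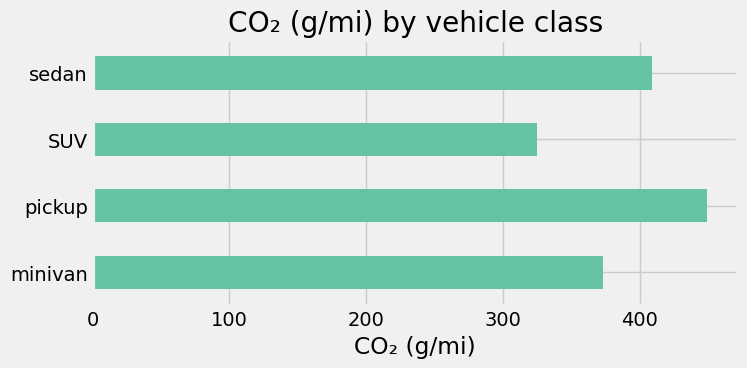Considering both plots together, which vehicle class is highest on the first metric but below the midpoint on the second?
Chart 2 median CO₂ (g/mi) ≈ 400; below-median vehicle classes: minivan, SUV. Among those, SUV has the highest fuel economy (mpg) (≈ 45).

SUV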